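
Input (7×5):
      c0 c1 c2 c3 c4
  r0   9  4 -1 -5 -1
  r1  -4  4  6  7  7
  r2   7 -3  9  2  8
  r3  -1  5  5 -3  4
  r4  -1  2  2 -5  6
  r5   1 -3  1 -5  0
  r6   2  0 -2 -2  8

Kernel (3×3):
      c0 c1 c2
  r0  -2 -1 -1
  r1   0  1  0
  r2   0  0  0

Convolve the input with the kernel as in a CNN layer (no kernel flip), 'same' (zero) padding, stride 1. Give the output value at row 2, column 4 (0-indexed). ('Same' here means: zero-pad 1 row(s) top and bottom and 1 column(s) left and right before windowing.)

-13

The receptive field on the zero-padded input at this output position is [7 7 0 / 2 8 0 / -3 4 0]. Elementwise product with the kernel and sum: 7·-2 + 7·-1 + 0·-1 + 8·1.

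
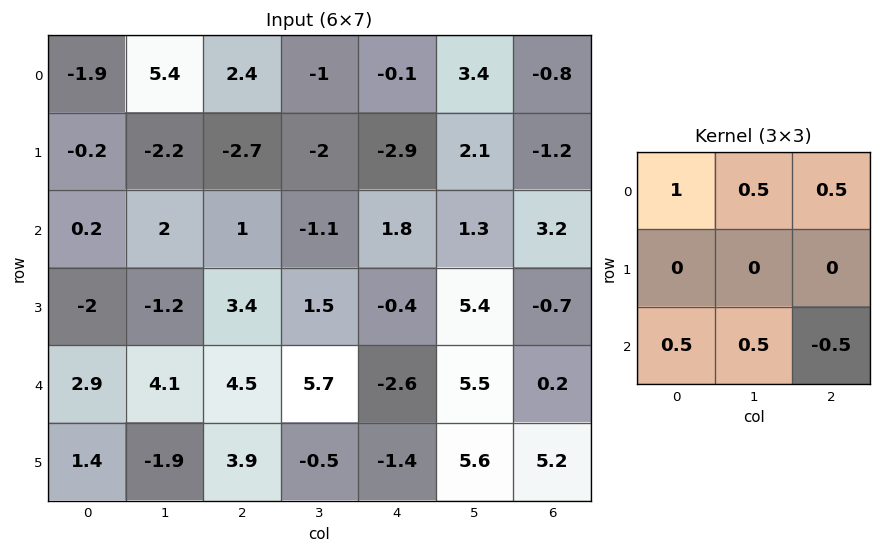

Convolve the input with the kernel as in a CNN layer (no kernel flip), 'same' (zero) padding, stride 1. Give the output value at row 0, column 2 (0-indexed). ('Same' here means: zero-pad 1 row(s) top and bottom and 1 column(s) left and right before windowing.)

-1.45

The receptive field on the zero-padded input at this output position is [0 0 0 / 5.4 2.4 -1 / -2.2 -2.7 -2]. Elementwise product with the kernel and sum: 0·1 + 0·0.5 + 0·0.5 + -2.2·0.5 + -2.7·0.5 + -2·-0.5.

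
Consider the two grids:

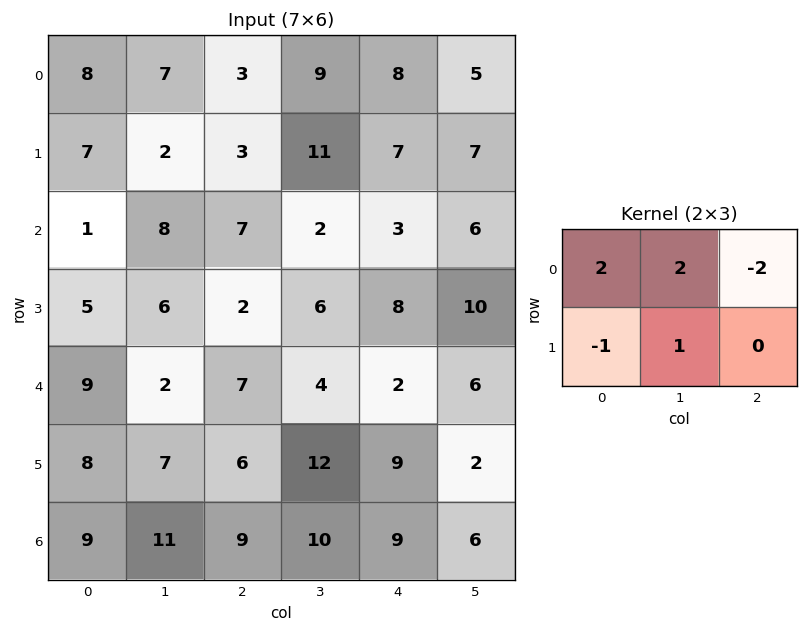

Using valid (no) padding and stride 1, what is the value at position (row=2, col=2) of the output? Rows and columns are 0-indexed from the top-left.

The receptive field on the input at this output position is [7 2 3 / 2 6 8]. Elementwise product with the kernel and sum: 7·2 + 2·2 + 3·-2 + 2·-1 + 6·1.

16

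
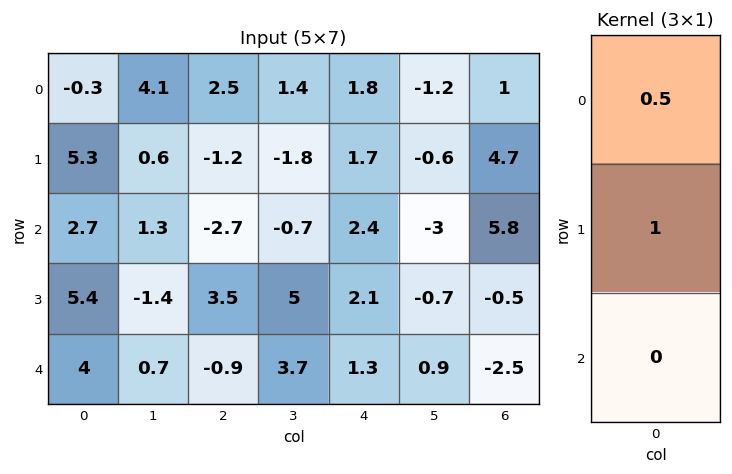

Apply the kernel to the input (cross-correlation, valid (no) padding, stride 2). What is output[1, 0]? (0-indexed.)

The receptive field on the input at this output position is [2.7 / 5.4 / 4]. Elementwise product with the kernel and sum: 2.7·0.5 + 5.4·1.

6.75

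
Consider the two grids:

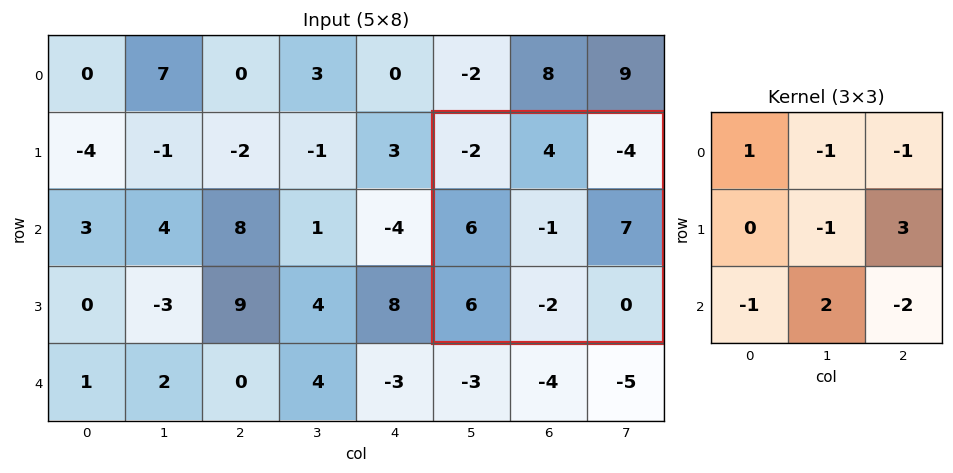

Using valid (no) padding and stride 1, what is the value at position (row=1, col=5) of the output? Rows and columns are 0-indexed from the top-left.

10

The receptive field on the input at this output position is [-2 4 -4 / 6 -1 7 / 6 -2 0]. Elementwise product with the kernel and sum: -2·1 + 4·-1 + -4·-1 + -1·-1 + 7·3 + 6·-1 + -2·2 + 0·-2.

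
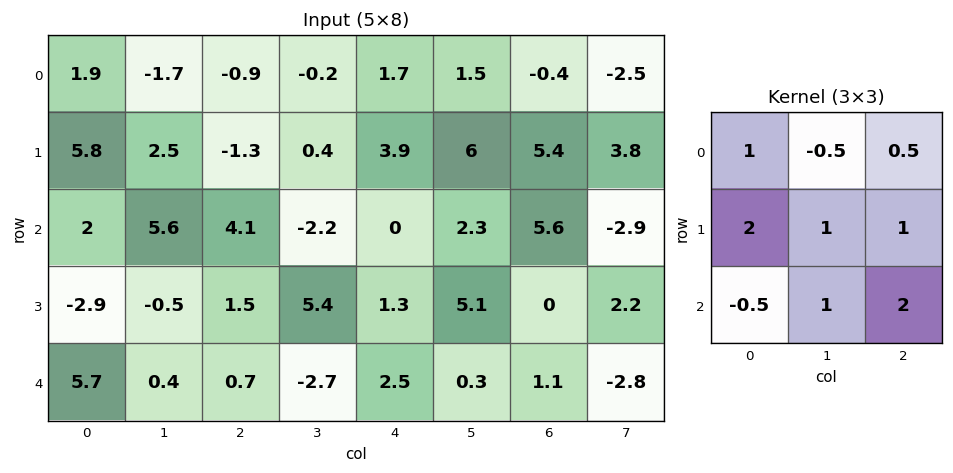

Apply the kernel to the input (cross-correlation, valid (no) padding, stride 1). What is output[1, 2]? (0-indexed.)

13.7

The receptive field on the input at this output position is [-1.3 0.4 3.9 / 4.1 -2.2 0 / 1.5 5.4 1.3]. Elementwise product with the kernel and sum: -1.3·1 + 0.4·-0.5 + 3.9·0.5 + 4.1·2 + -2.2·1 + 0·1 + 1.5·-0.5 + 5.4·1 + 1.3·2.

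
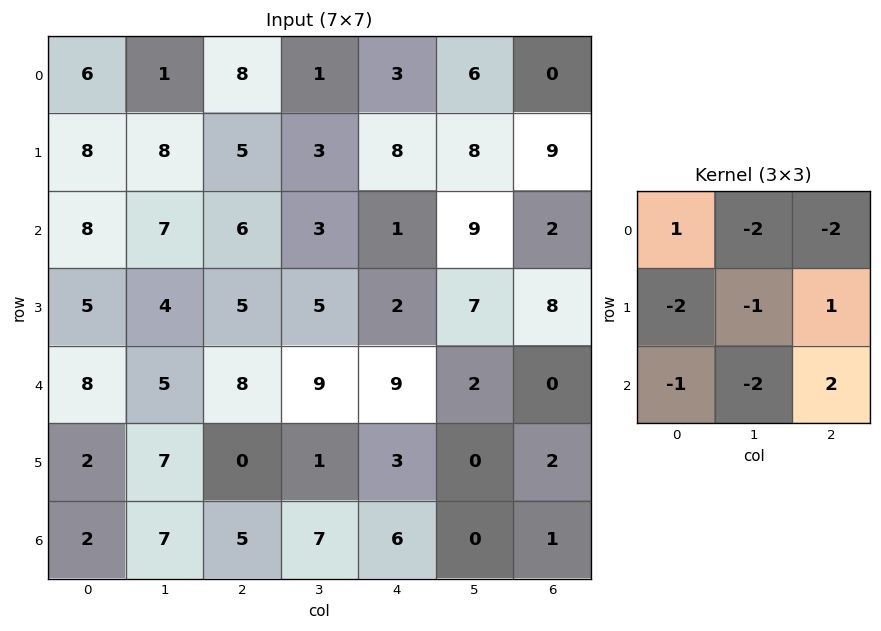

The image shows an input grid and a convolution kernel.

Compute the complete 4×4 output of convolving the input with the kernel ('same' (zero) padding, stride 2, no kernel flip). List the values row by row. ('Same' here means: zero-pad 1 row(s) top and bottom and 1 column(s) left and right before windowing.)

Output[0,0]: The receptive field on the zero-padded input at this output position is [0 0 0 / 0 6 1 / 0 8 8]. Elementwise product with the kernel and sum: 0·1 + 0·-2 + 0·-2 + 0·-2 + 6·-1 + 1·1 + 0·-1 + 8·-2 + 8·2.
Output[0,1]: The receptive field on the zero-padded input at this output position is [0 0 0 / 1 8 1 / 8 5 3]. Elementwise product with the kernel and sum: 0·1 + 0·-2 + 0·-2 + 1·-2 + 8·-1 + 1·1 + 8·-1 + 5·-2 + 3·2.

-5 -21 -2 -38
-35 -29 -22 -53
-11 -30 -45 -17
-13 -7 -25 -5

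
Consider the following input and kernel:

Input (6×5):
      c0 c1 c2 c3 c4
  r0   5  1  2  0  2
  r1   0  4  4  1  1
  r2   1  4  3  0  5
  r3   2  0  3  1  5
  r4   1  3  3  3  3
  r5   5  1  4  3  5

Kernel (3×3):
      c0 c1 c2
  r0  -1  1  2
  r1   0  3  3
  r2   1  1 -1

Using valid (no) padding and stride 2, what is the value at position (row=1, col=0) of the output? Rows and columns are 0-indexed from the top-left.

The receptive field on the input at this output position is [1 4 3 / 2 0 3 / 1 3 3]. Elementwise product with the kernel and sum: 1·-1 + 4·1 + 3·2 + 0·3 + 3·3 + 1·1 + 3·1 + 3·-1.

19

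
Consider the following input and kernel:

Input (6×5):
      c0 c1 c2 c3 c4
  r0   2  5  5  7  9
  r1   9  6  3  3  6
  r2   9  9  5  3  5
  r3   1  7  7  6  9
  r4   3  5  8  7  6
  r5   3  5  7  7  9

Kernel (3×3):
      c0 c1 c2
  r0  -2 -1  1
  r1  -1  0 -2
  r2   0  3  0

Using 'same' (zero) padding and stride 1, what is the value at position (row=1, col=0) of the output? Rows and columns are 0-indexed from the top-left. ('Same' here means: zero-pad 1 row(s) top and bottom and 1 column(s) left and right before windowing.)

18

The receptive field on the zero-padded input at this output position is [0 2 5 / 0 9 6 / 0 9 9]. Elementwise product with the kernel and sum: 0·-2 + 2·-1 + 5·1 + 0·-1 + 6·-2 + 9·3.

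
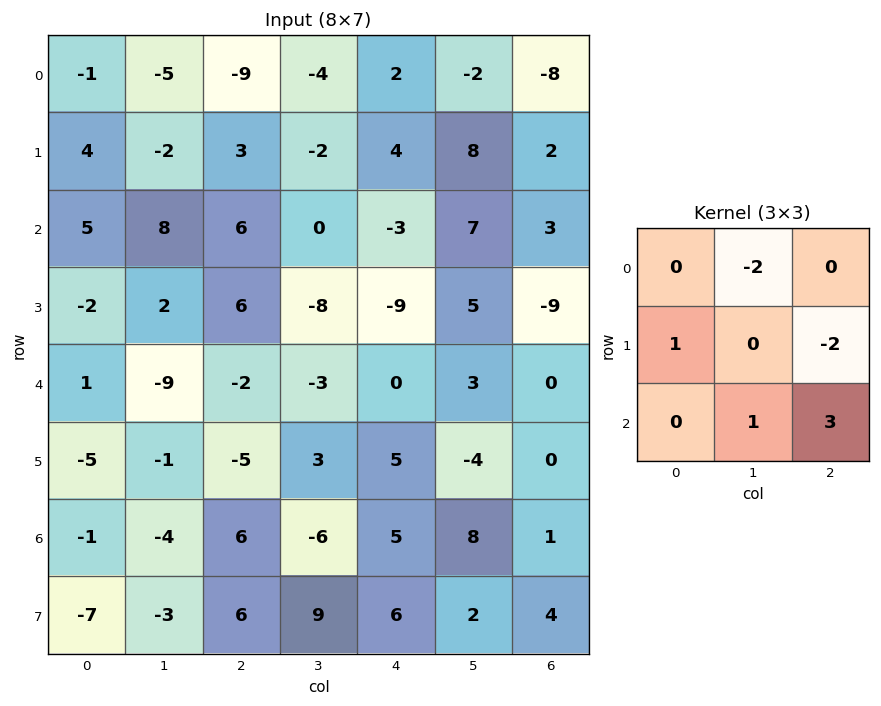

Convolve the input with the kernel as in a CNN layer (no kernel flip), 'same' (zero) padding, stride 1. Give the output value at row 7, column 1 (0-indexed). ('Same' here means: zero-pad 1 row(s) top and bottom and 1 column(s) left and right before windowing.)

The receptive field on the zero-padded input at this output position is [-1 -4 6 / -7 -3 6 / 0 0 0]. Elementwise product with the kernel and sum: -4·-2 + -7·1 + 6·-2 + 0·1 + 0·3.

-11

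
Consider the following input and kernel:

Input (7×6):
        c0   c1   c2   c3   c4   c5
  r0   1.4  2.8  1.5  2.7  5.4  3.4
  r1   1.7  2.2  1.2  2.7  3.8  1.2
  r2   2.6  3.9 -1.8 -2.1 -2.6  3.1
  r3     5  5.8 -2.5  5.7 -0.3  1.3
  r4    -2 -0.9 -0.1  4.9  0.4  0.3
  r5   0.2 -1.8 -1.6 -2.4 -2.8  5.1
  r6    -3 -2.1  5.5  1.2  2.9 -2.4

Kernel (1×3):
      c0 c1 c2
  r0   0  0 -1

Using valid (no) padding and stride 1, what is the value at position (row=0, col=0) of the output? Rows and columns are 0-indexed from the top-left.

The receptive field on the input at this output position is [1.4 2.8 1.5]. Elementwise product with the kernel and sum: 1.5·-1.

-1.5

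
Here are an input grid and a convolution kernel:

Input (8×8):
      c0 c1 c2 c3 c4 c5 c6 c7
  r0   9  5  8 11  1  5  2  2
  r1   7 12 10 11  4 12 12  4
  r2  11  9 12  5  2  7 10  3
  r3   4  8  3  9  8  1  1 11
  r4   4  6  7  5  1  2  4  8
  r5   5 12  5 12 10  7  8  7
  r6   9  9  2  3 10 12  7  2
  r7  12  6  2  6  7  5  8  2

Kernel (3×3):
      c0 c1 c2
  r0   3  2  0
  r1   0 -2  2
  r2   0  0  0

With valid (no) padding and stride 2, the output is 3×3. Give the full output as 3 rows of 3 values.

33 32 13
41 44 20
10 27 9

Output[0,0]: The receptive field on the input at this output position is [9 5 8 / 7 12 10 / 11 9 12]. Elementwise product with the kernel and sum: 9·3 + 5·2 + 12·-2 + 10·2.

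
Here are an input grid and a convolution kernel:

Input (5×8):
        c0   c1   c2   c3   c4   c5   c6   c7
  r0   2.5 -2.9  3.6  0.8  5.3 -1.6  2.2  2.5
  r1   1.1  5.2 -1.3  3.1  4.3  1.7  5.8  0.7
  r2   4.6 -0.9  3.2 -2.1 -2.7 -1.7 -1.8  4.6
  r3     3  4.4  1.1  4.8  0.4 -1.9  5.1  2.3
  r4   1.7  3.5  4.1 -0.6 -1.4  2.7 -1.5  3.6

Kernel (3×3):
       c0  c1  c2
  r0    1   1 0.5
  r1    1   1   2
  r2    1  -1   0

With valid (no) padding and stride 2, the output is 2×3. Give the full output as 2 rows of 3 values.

Output[0,0]: The receptive field on the input at this output position is [2.5 -2.9 3.6 / 1.1 5.2 -1.3 / 4.6 -0.9 3.2]. Elementwise product with the kernel and sum: 2.5·1 + -2.9·1 + 3.6·0.5 + 1.1·1 + 5.2·1 + -1.3·2 + 4.6·1 + -0.9·-1.
Output[0,1]: The receptive field on the input at this output position is [3.6 0.8 5.3 / -1.3 3.1 4.3 / 3.2 -2.1 -2.7]. Elementwise product with the kernel and sum: 3.6·1 + 0.8·1 + 5.3·0.5 + -1.3·1 + 3.1·1 + 4.3·2 + 3.2·1 + -2.1·-1.

10.6 22.75 21.4
13.1 11.15 -0.7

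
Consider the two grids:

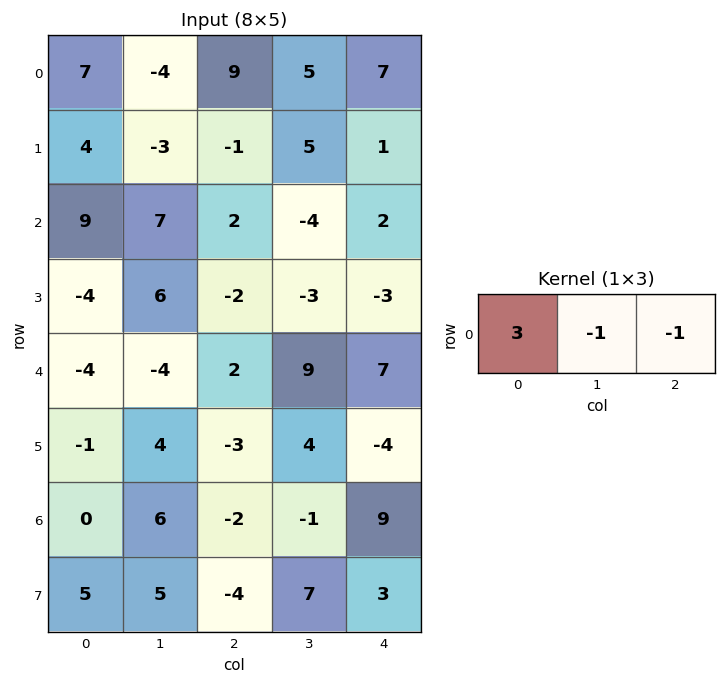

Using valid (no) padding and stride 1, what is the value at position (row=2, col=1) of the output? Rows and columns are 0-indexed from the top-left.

The receptive field on the input at this output position is [7 2 -4]. Elementwise product with the kernel and sum: 7·3 + 2·-1 + -4·-1.

23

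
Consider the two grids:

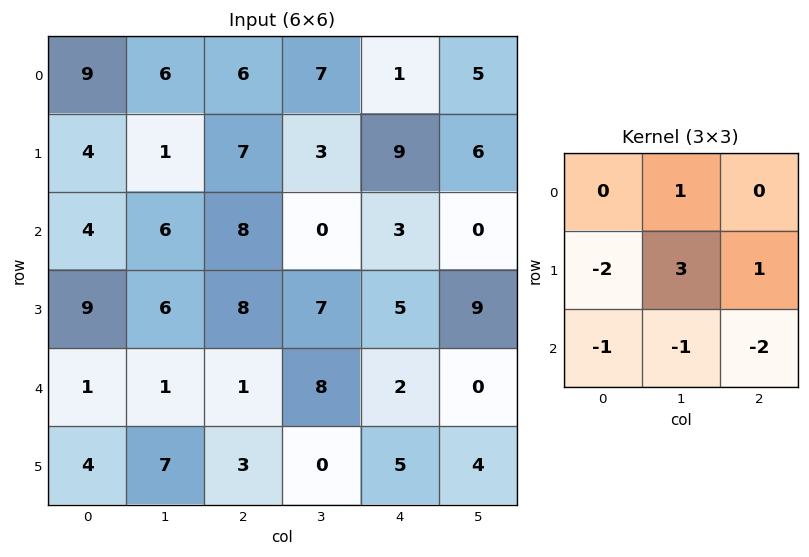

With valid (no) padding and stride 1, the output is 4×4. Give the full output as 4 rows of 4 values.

Output[0,0]: The receptive field on the input at this output position is [9 6 6 / 4 1 7 / 4 6 8]. Elementwise product with the kernel and sum: 6·1 + 4·-2 + 1·3 + 7·1 + 4·-1 + 6·-1 + 8·-2.
Output[0,1]: The receptive field on the input at this output position is [6 6 7 / 1 7 3 / 6 8 0]. Elementwise product with the kernel and sum: 6·1 + 1·-2 + 7·3 + 3·1 + 6·-1 + 8·-1 + 0·-2.

-18 14 -3 25
-12 -9 -35 -12
10 9 -3 3
-9 7 18 -18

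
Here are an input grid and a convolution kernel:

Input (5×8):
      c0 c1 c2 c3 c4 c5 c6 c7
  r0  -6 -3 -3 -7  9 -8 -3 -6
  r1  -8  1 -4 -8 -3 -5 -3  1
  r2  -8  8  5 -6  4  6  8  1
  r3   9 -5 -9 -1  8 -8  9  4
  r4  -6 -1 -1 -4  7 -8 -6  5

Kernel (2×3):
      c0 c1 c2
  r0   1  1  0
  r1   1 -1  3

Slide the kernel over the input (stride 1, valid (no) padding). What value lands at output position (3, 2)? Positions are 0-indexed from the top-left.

14

The receptive field on the input at this output position is [-9 -1 8 / -1 -4 7]. Elementwise product with the kernel and sum: -9·1 + -1·1 + -1·1 + -4·-1 + 7·3.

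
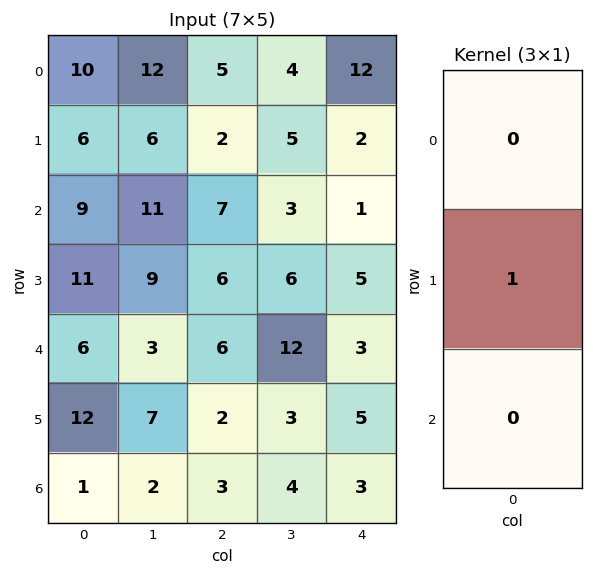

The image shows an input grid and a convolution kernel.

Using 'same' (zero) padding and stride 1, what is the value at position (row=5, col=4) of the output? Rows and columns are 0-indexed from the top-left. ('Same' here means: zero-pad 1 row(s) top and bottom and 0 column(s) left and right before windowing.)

The receptive field on the zero-padded input at this output position is [3 / 5 / 3]. Elementwise product with the kernel and sum: 5·1.

5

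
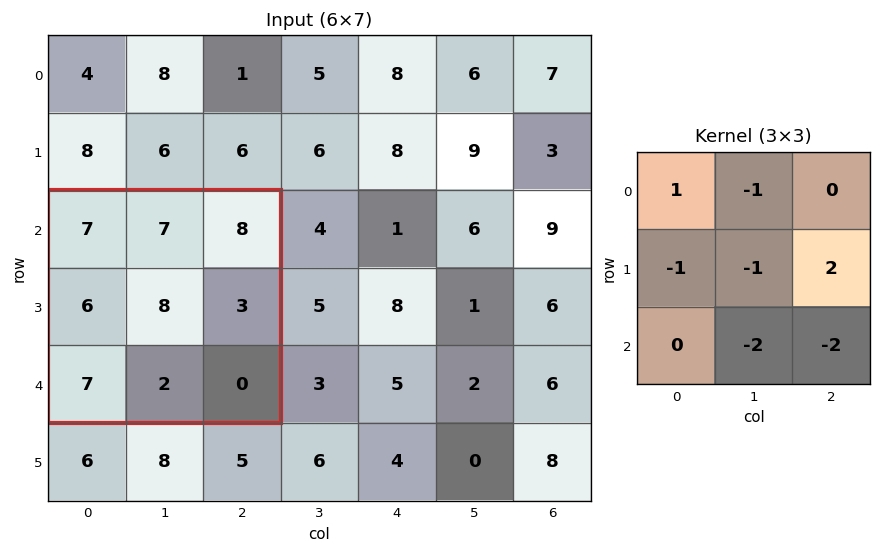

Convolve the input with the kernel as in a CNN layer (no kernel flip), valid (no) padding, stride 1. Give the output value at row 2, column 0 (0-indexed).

-12

The receptive field on the input at this output position is [7 7 8 / 6 8 3 / 7 2 0]. Elementwise product with the kernel and sum: 7·1 + 7·-1 + 6·-1 + 8·-1 + 3·2 + 2·-2 + 0·-2.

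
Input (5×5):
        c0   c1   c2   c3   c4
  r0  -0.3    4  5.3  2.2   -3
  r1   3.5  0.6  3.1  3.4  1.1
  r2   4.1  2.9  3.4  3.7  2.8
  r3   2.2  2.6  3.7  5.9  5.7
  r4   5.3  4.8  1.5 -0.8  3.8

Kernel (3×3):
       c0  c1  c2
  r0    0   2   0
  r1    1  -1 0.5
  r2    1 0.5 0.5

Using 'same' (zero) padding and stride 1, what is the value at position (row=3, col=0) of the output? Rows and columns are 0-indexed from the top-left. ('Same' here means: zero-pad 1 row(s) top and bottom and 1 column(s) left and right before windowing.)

The receptive field on the zero-padded input at this output position is [0 4.1 2.9 / 0 2.2 2.6 / 0 5.3 4.8]. Elementwise product with the kernel and sum: 4.1·2 + 0·1 + 2.2·-1 + 2.6·0.5 + 0·1 + 5.3·0.5 + 4.8·0.5.

12.35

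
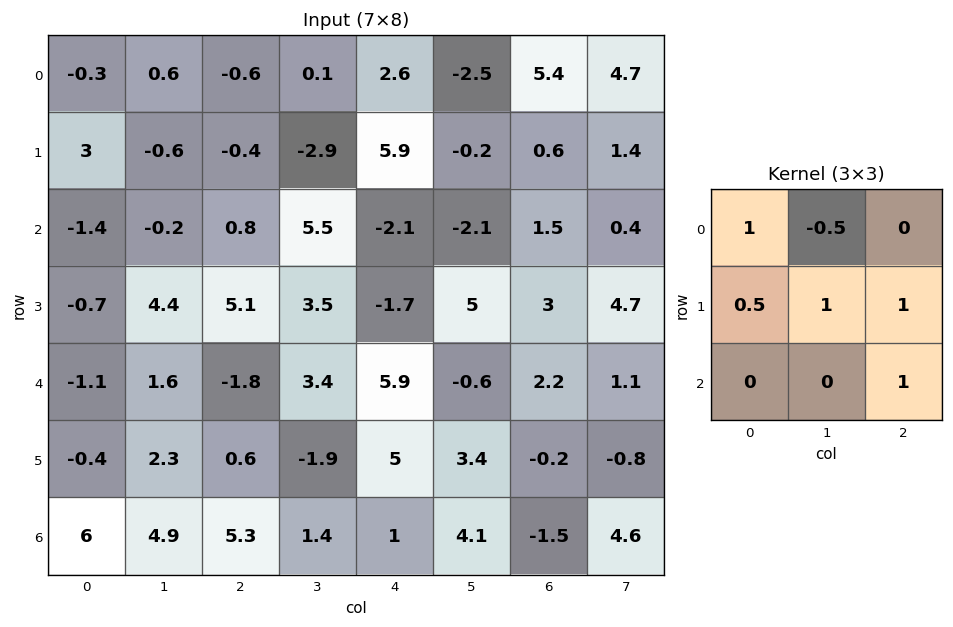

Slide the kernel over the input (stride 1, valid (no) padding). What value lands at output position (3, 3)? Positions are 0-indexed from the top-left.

The receptive field on the input at this output position is [3.5 -1.7 5 / 3.4 5.9 -0.6 / -1.9 5 3.4]. Elementwise product with the kernel and sum: 3.5·1 + -1.7·-0.5 + 3.4·0.5 + 5.9·1 + -0.6·1 + 3.4·1.

14.75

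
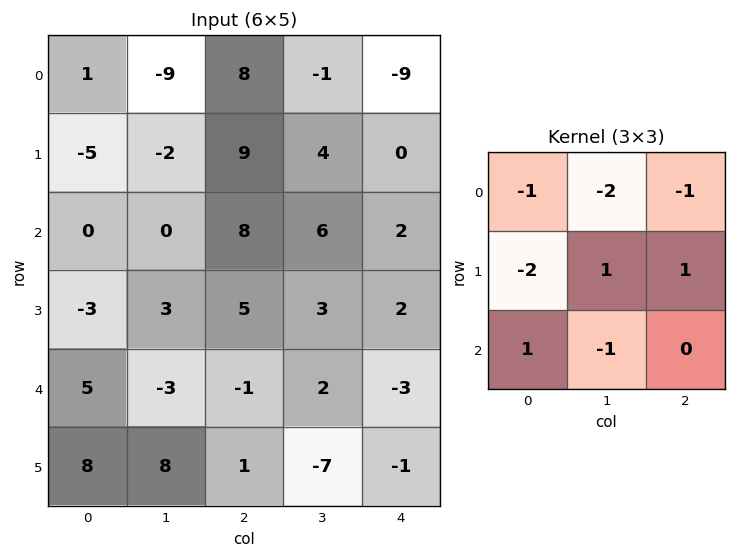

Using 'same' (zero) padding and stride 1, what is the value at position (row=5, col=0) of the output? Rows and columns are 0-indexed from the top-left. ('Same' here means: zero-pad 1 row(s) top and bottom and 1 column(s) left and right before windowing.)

The receptive field on the zero-padded input at this output position is [0 5 -3 / 0 8 8 / 0 0 0]. Elementwise product with the kernel and sum: 0·-1 + 5·-2 + -3·-1 + 0·-2 + 8·1 + 8·1 + 0·1 + 0·-1.

9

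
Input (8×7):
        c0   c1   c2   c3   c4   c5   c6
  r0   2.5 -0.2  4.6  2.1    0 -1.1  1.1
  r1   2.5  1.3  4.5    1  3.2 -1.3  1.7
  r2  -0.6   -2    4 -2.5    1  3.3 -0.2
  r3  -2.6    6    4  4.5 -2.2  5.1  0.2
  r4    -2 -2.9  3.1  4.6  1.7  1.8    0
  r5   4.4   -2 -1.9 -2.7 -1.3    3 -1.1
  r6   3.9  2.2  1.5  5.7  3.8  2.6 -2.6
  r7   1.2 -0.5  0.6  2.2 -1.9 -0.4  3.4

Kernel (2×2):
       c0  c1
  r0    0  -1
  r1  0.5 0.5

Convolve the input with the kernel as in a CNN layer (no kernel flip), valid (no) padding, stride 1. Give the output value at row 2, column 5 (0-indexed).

The receptive field on the input at this output position is [3.3 -0.2 / 5.1 0.2]. Elementwise product with the kernel and sum: -0.2·-1 + 5.1·0.5 + 0.2·0.5.

2.85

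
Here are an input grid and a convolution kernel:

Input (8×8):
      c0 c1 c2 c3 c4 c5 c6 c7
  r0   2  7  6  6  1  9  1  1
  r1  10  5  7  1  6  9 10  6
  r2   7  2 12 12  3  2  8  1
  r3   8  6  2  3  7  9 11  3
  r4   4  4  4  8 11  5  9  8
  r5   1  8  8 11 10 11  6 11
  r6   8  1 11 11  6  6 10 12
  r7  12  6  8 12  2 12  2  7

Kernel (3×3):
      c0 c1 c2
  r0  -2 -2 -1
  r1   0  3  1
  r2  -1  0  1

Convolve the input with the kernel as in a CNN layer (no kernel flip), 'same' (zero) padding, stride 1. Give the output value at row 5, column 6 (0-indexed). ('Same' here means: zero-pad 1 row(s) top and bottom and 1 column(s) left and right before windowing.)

The receptive field on the zero-padded input at this output position is [5 9 8 / 11 6 11 / 6 10 12]. Elementwise product with the kernel and sum: 5·-2 + 9·-2 + 8·-1 + 6·3 + 11·1 + 6·-1 + 12·1.

-1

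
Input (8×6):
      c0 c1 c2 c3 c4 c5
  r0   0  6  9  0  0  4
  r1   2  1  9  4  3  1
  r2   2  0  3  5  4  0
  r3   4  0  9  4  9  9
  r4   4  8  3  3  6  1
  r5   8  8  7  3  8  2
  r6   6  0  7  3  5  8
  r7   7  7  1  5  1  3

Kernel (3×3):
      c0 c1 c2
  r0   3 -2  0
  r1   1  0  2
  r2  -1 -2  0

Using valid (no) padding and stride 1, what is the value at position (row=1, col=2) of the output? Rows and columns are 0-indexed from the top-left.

The receptive field on the input at this output position is [9 4 3 / 3 5 4 / 9 4 9]. Elementwise product with the kernel and sum: 9·3 + 4·-2 + 3·1 + 4·2 + 9·-1 + 4·-2.

13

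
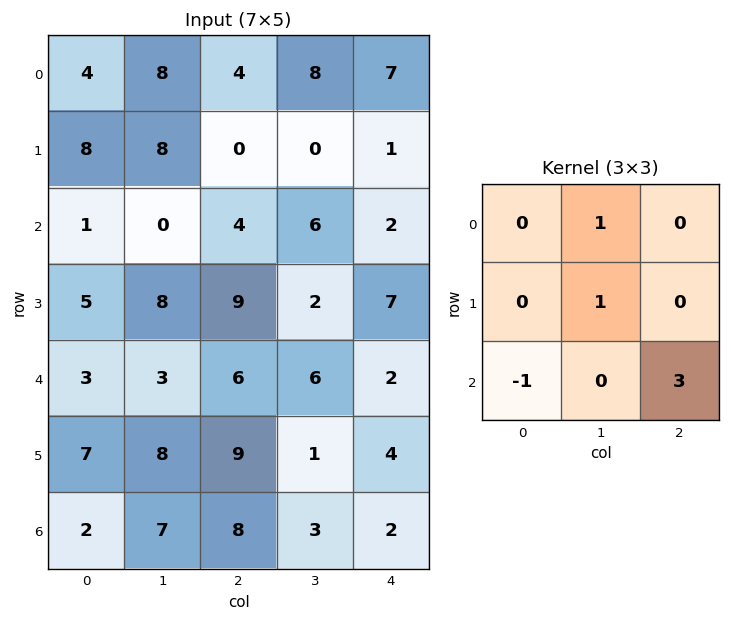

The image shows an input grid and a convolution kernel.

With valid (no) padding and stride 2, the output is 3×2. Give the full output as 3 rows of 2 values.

Output[0,0]: The receptive field on the input at this output position is [4 8 4 / 8 8 0 / 1 0 4]. Elementwise product with the kernel and sum: 8·1 + 8·1 + 1·-1 + 4·3.
Output[0,1]: The receptive field on the input at this output position is [4 8 7 / 0 0 1 / 4 6 2]. Elementwise product with the kernel and sum: 8·1 + 0·1 + 4·-1 + 2·3.

27 10
23 8
33 5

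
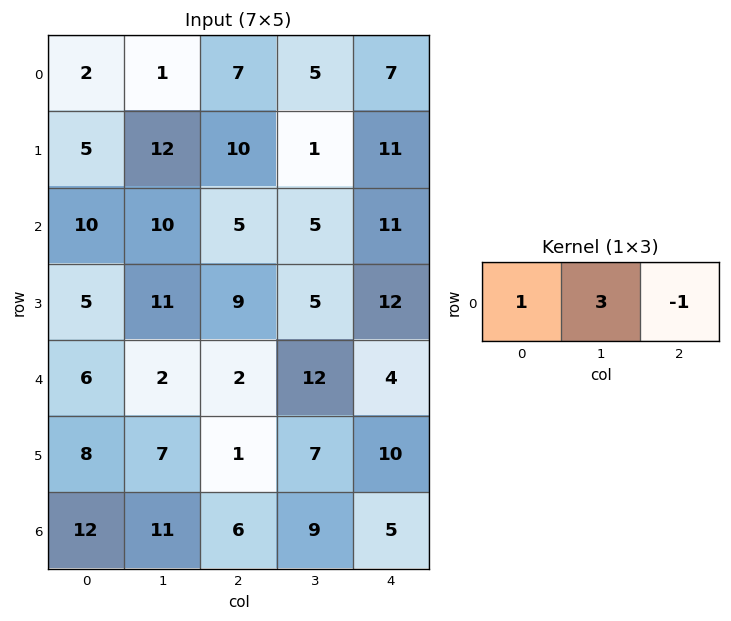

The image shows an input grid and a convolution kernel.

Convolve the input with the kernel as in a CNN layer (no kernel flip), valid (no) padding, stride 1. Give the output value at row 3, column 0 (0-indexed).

29

The receptive field on the input at this output position is [5 11 9]. Elementwise product with the kernel and sum: 5·1 + 11·3 + 9·-1.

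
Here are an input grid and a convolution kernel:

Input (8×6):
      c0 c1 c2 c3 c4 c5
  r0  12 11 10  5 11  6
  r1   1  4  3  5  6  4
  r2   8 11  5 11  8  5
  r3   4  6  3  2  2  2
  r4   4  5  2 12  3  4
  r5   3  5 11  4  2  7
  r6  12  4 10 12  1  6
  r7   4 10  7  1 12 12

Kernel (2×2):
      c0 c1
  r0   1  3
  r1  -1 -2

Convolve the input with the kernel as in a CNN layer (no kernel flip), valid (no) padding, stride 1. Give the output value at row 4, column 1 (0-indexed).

The receptive field on the input at this output position is [5 2 / 5 11]. Elementwise product with the kernel and sum: 5·1 + 2·3 + 5·-1 + 11·-2.

-16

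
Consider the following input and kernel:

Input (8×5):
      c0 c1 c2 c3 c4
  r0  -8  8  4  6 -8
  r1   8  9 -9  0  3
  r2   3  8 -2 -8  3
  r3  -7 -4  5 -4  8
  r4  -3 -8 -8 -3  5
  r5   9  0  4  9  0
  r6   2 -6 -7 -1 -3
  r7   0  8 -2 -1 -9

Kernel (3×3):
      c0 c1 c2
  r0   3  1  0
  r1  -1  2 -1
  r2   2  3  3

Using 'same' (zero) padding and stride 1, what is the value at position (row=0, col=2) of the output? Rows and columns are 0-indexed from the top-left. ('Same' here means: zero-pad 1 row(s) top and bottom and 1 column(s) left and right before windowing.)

The receptive field on the zero-padded input at this output position is [0 0 0 / 8 4 6 / 9 -9 0]. Elementwise product with the kernel and sum: 0·3 + 0·1 + 8·-1 + 4·2 + 6·-1 + 9·2 + -9·3 + 0·3.

-15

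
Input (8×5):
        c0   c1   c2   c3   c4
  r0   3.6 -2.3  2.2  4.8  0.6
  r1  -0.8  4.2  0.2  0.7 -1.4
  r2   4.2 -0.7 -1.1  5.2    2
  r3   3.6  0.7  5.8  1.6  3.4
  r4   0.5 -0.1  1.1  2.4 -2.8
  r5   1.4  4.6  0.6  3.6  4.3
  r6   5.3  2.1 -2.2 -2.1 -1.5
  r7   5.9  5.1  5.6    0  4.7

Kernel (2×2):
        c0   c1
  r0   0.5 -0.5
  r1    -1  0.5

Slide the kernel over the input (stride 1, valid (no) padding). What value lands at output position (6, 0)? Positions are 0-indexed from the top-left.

The receptive field on the input at this output position is [5.3 2.1 / 5.9 5.1]. Elementwise product with the kernel and sum: 5.3·0.5 + 2.1·-0.5 + 5.9·-1 + 5.1·0.5.

-1.75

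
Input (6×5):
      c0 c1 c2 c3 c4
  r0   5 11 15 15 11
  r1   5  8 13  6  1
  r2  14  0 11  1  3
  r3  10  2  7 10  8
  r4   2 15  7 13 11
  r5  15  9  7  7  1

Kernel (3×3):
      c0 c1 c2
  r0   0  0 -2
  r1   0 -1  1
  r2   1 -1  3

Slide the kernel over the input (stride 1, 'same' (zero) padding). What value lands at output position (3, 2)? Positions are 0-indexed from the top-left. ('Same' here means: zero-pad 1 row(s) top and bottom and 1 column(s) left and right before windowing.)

The receptive field on the zero-padded input at this output position is [0 11 1 / 2 7 10 / 15 7 13]. Elementwise product with the kernel and sum: 1·-2 + 7·-1 + 10·1 + 15·1 + 7·-1 + 13·3.

48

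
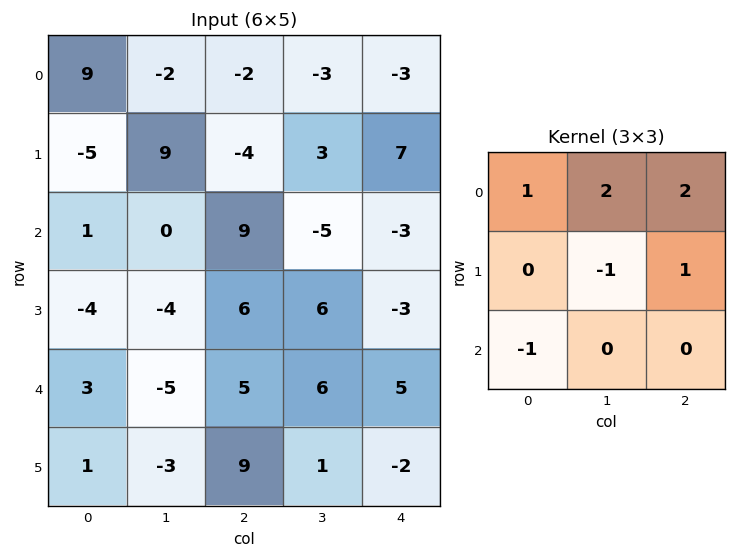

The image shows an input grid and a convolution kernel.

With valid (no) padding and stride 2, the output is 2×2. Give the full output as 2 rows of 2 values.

Output[0,0]: The receptive field on the input at this output position is [9 -2 -2 / -5 9 -4 / 1 0 9]. Elementwise product with the kernel and sum: 9·1 + -2·2 + -2·2 + 9·-1 + -4·1 + 1·-1.

-13 -19
26 -21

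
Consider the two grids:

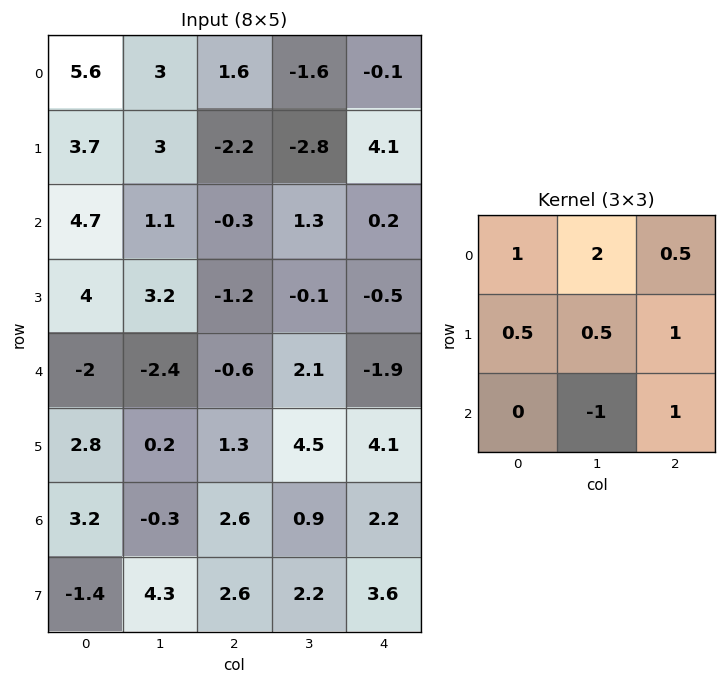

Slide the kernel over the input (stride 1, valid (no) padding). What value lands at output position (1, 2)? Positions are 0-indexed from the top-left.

-5.45

The receptive field on the input at this output position is [-2.2 -2.8 4.1 / -0.3 1.3 0.2 / -1.2 -0.1 -0.5]. Elementwise product with the kernel and sum: -2.2·1 + -2.8·2 + 4.1·0.5 + -0.3·0.5 + 1.3·0.5 + 0.2·1 + -0.1·-1 + -0.5·1.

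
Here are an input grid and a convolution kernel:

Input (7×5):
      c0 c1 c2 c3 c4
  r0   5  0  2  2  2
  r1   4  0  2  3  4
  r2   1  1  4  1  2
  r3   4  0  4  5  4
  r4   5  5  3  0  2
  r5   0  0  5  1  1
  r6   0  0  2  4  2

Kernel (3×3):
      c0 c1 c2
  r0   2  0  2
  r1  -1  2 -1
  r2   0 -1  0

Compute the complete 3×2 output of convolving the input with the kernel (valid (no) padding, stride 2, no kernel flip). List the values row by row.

7 7
-3 14
11 2

Output[0,0]: The receptive field on the input at this output position is [5 0 2 / 4 0 2 / 1 1 4]. Elementwise product with the kernel and sum: 5·2 + 2·2 + 4·-1 + 0·2 + 2·-1 + 1·-1.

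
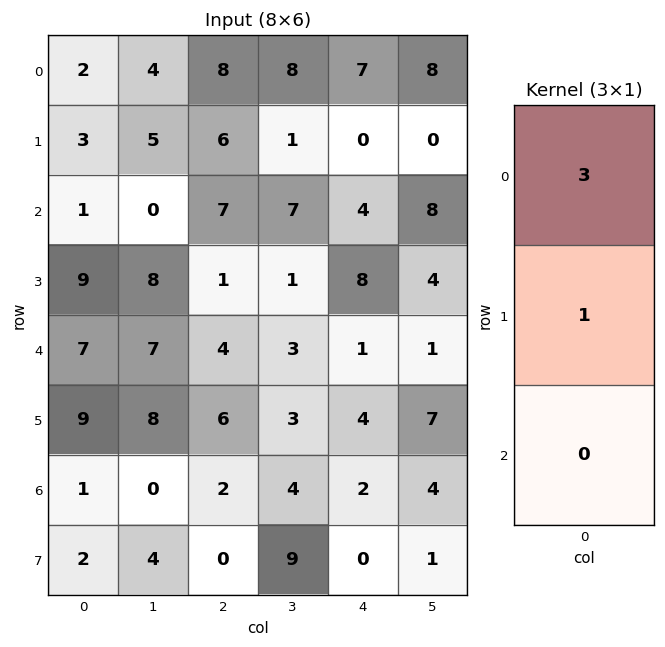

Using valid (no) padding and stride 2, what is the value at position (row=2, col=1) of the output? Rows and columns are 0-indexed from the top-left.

18

The receptive field on the input at this output position is [4 / 6 / 2]. Elementwise product with the kernel and sum: 4·3 + 6·1.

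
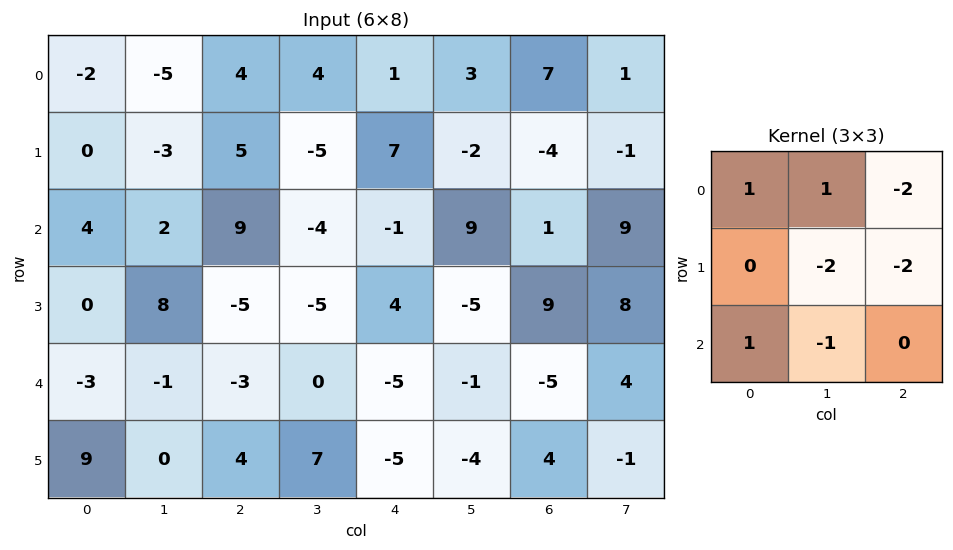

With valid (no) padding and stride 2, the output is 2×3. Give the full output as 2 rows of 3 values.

-17 15 -8
-20 6 -6

Output[0,0]: The receptive field on the input at this output position is [-2 -5 4 / 0 -3 5 / 4 2 9]. Elementwise product with the kernel and sum: -2·1 + -5·1 + 4·-2 + -3·-2 + 5·-2 + 4·1 + 2·-1.
Output[0,1]: The receptive field on the input at this output position is [4 4 1 / 5 -5 7 / 9 -4 -1]. Elementwise product with the kernel and sum: 4·1 + 4·1 + 1·-2 + -5·-2 + 7·-2 + 9·1 + -4·-1.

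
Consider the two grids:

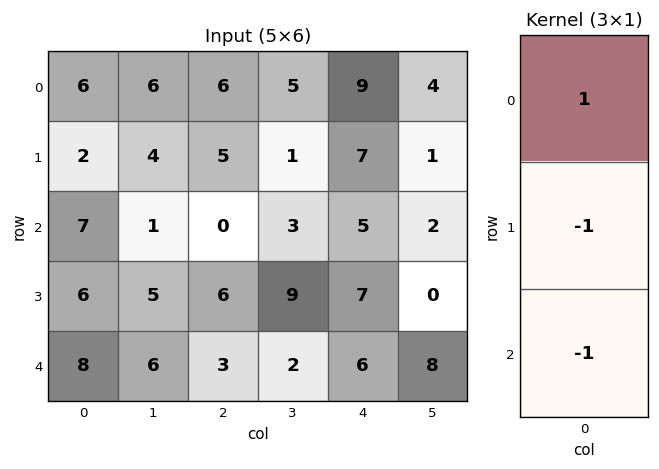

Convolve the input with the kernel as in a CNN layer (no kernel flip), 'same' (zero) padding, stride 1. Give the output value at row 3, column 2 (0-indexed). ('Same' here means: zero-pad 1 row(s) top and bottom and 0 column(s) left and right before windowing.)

-9

The receptive field on the zero-padded input at this output position is [0 / 6 / 3]. Elementwise product with the kernel and sum: 0·1 + 6·-1 + 3·-1.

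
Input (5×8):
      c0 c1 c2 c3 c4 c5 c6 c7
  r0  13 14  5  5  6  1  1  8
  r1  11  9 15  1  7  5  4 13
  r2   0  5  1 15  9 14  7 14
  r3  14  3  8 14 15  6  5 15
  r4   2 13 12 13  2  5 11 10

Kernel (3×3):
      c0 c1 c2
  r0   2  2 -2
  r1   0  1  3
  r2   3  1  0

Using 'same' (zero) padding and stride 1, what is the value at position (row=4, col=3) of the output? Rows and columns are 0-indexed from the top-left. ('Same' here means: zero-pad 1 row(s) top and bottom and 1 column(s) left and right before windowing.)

The receptive field on the zero-padded input at this output position is [8 14 15 / 12 13 2 / 0 0 0]. Elementwise product with the kernel and sum: 8·2 + 14·2 + 15·-2 + 13·1 + 2·3 + 0·3 + 0·1.

33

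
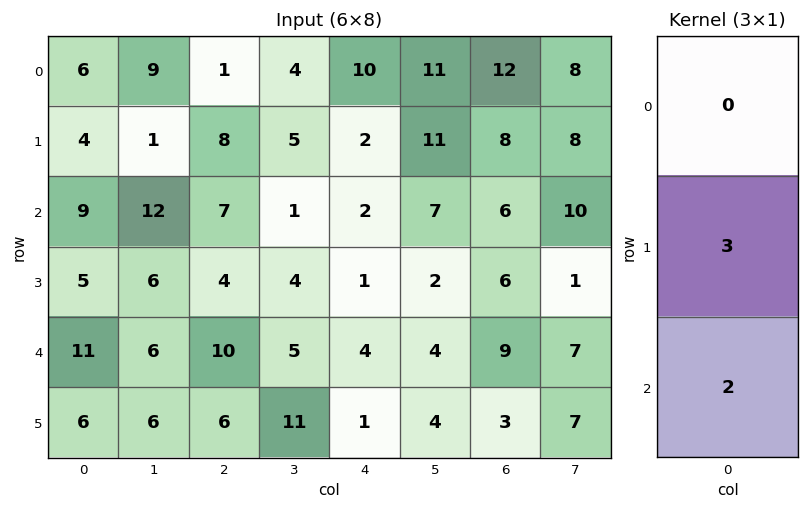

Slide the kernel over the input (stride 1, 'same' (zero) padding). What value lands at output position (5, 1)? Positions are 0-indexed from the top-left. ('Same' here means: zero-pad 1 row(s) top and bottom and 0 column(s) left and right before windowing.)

18

The receptive field on the zero-padded input at this output position is [6 / 6 / 0]. Elementwise product with the kernel and sum: 6·3 + 0·2.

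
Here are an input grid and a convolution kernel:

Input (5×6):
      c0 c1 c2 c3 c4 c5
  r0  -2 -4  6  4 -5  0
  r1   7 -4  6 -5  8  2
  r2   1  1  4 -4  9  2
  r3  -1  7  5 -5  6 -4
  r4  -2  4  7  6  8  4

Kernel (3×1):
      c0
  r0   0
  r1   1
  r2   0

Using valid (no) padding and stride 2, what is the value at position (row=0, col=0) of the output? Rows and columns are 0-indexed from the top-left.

The receptive field on the input at this output position is [-2 / 7 / 1]. Elementwise product with the kernel and sum: 7·1.

7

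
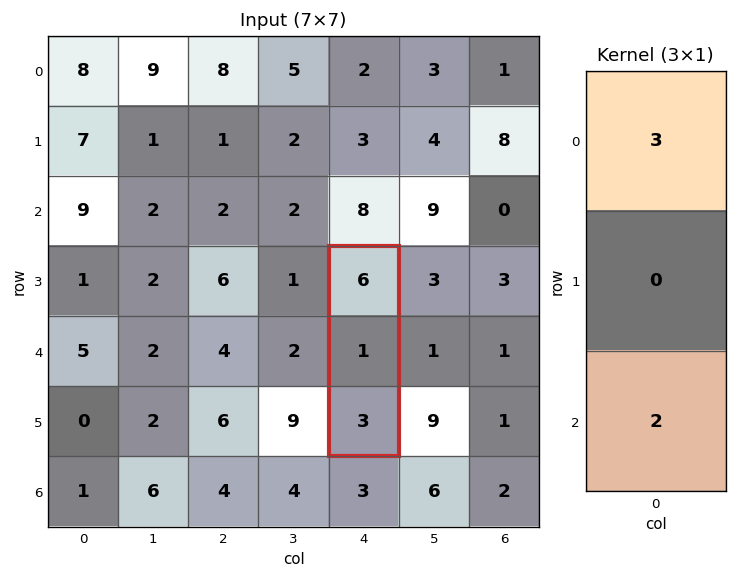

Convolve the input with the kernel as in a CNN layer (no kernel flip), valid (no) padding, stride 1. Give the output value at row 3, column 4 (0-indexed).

The receptive field on the input at this output position is [6 / 1 / 3]. Elementwise product with the kernel and sum: 6·3 + 3·2.

24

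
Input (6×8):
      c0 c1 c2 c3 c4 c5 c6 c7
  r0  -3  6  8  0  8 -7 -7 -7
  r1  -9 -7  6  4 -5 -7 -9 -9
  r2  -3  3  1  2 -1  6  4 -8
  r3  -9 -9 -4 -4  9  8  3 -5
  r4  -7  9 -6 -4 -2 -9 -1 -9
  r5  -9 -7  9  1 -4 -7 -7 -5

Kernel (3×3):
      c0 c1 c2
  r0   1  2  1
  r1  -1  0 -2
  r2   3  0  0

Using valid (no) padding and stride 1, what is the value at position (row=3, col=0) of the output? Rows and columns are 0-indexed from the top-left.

The receptive field on the input at this output position is [-9 -9 -4 / -7 9 -6 / -9 -7 9]. Elementwise product with the kernel and sum: -9·1 + -9·2 + -4·1 + -7·-1 + -6·-2 + -9·3.

-39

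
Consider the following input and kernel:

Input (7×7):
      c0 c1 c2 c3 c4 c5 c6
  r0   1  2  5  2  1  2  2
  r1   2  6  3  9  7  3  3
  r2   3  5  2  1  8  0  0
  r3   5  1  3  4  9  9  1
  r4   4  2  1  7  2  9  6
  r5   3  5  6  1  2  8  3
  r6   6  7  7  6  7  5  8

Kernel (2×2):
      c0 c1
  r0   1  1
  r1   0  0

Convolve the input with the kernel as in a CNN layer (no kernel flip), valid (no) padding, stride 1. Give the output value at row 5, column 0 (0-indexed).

8

The receptive field on the input at this output position is [3 5 / 6 7]. Elementwise product with the kernel and sum: 3·1 + 5·1.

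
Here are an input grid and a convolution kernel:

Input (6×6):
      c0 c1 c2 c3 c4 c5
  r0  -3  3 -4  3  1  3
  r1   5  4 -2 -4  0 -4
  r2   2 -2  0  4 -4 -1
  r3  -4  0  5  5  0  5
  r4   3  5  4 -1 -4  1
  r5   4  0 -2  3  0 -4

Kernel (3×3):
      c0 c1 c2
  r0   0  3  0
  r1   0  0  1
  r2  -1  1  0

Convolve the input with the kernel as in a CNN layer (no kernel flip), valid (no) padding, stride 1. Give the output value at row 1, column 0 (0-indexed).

The receptive field on the input at this output position is [5 4 -2 / 2 -2 0 / -4 0 5]. Elementwise product with the kernel and sum: 4·3 + 0·1 + -4·-1 + 0·1.

16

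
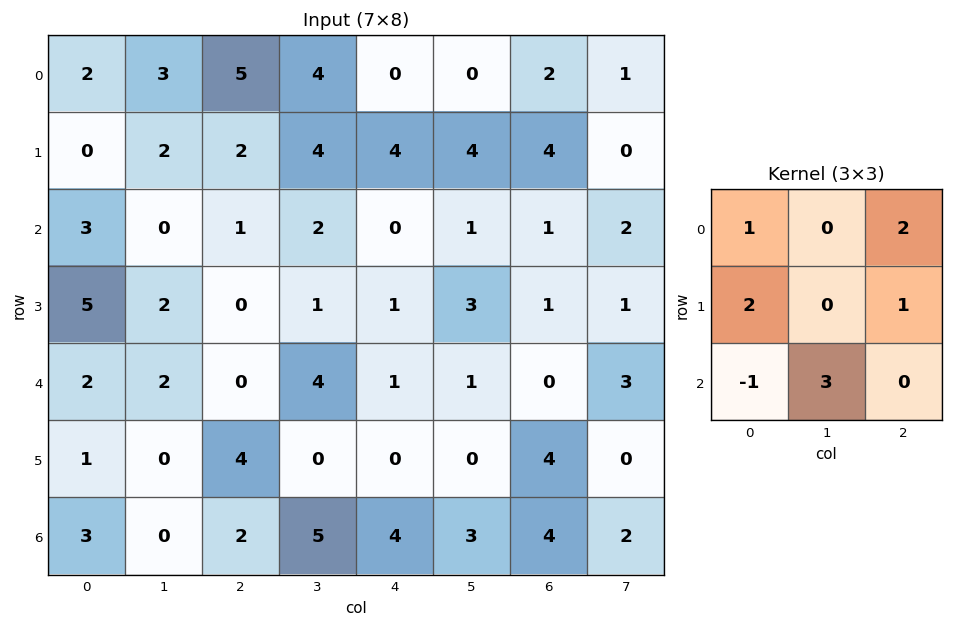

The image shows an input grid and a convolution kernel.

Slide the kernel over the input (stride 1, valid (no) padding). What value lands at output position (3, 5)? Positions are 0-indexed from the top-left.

22

The receptive field on the input at this output position is [3 1 1 / 1 0 3 / 0 4 0]. Elementwise product with the kernel and sum: 3·1 + 1·2 + 1·2 + 3·1 + 0·-1 + 4·3.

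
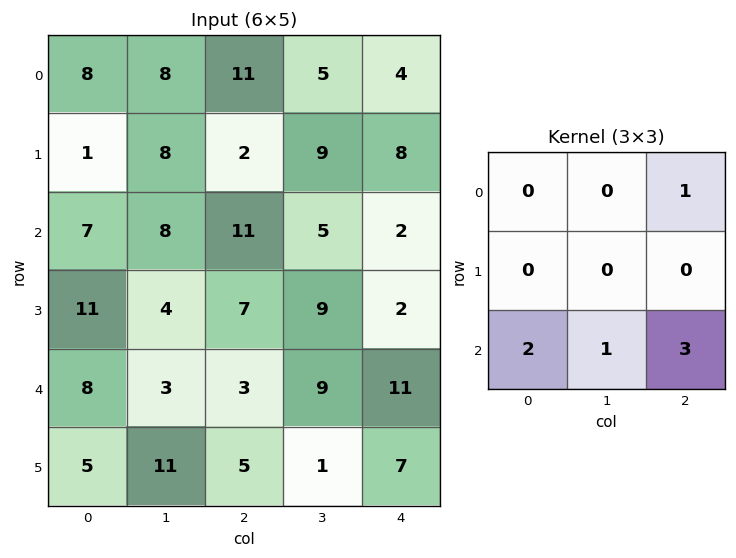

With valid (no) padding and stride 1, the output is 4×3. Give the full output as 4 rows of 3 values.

Output[0,0]: The receptive field on the input at this output position is [8 8 11 / 1 8 2 / 7 8 11]. Elementwise product with the kernel and sum: 11·1 + 7·2 + 8·1 + 11·3.

66 47 37
49 51 37
39 41 50
43 39 34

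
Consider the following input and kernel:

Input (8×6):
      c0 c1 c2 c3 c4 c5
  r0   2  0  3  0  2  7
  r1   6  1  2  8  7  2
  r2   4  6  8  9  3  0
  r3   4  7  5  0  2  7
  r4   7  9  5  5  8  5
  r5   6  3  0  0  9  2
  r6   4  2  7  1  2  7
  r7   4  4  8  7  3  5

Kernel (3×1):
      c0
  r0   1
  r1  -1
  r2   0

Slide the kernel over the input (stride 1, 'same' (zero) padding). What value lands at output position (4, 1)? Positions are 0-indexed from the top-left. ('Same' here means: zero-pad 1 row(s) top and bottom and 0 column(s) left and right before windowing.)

-2

The receptive field on the zero-padded input at this output position is [7 / 9 / 3]. Elementwise product with the kernel and sum: 7·1 + 9·-1.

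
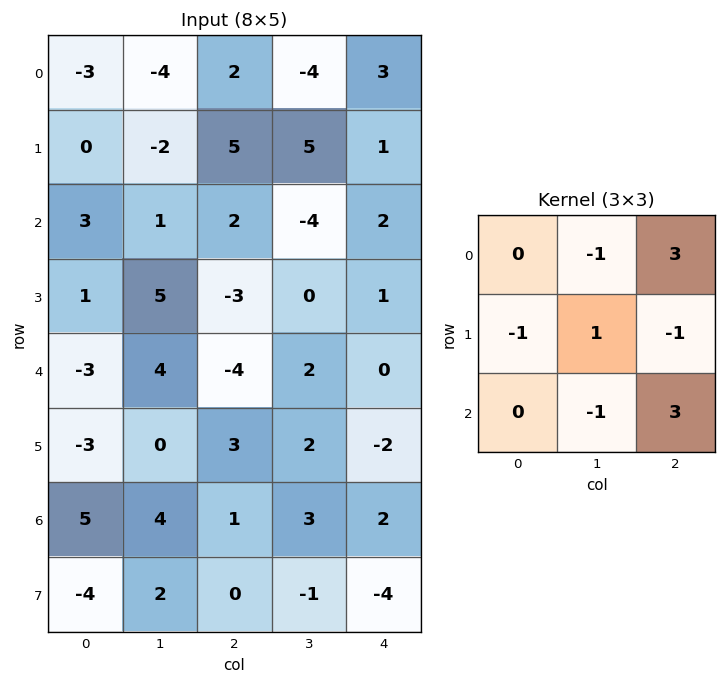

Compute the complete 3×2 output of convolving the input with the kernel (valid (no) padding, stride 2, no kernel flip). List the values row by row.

Output[0,0]: The receptive field on the input at this output position is [-3 -4 2 / 0 -2 5 / 3 1 2]. Elementwise product with the kernel and sum: -4·-1 + 2·3 + 0·-1 + -2·1 + 5·-1 + 1·-1 + 2·3.

8 22
-4 10
-17 2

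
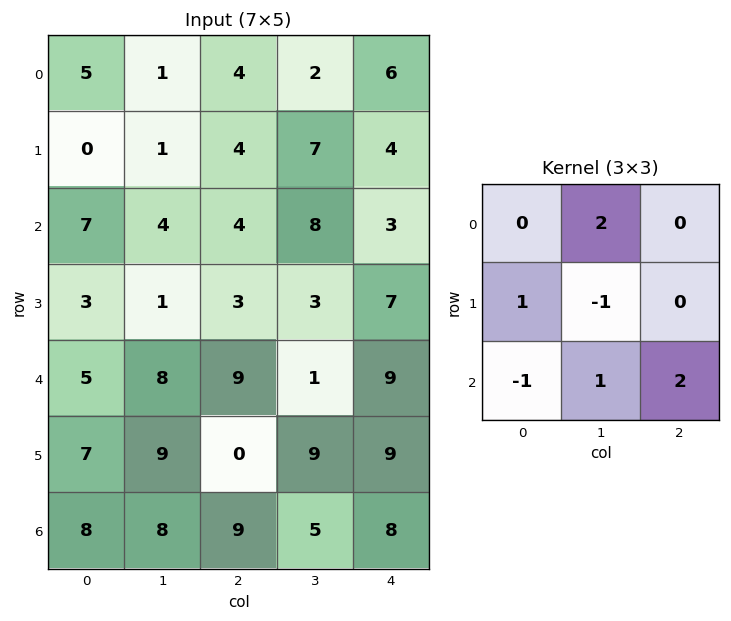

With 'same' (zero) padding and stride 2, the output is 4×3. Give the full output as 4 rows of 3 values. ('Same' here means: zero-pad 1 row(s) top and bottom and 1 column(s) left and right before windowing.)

Output[0,0]: The receptive field on the zero-padded input at this output position is [0 0 0 / 0 5 1 / 0 0 1]. Elementwise product with the kernel and sum: 0·2 + 0·1 + 5·-1 + 0·-1 + 0·1 + 1·2.

-3 14 -7
-2 16 17
26 14 6
6 -1 15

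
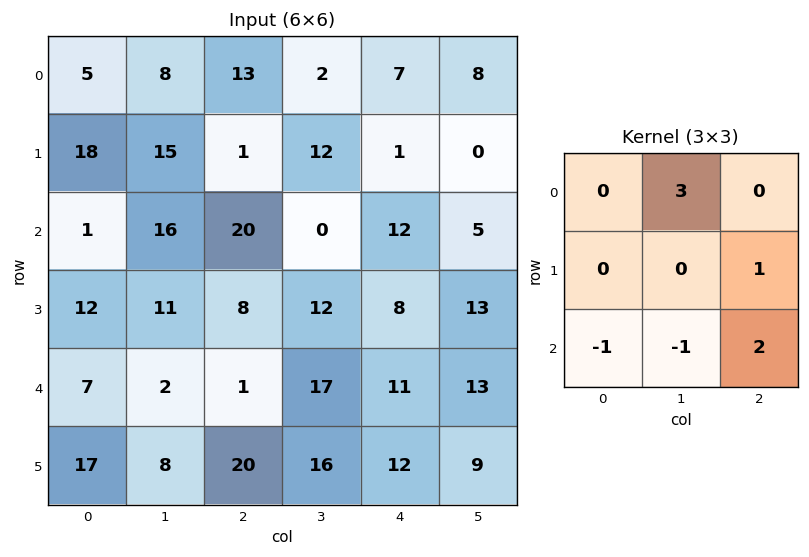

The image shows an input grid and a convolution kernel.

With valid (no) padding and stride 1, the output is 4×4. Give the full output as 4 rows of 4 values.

48 15 11 19
58 8 44 14
49 103 12 47
49 45 35 27

Output[0,0]: The receptive field on the input at this output position is [5 8 13 / 18 15 1 / 1 16 20]. Elementwise product with the kernel and sum: 8·3 + 1·1 + 1·-1 + 16·-1 + 20·2.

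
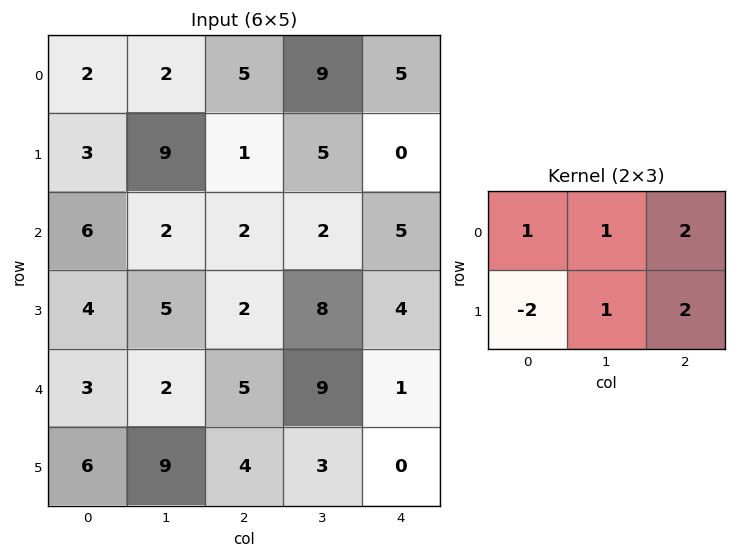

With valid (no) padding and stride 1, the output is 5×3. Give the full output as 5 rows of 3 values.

Output[0,0]: The receptive field on the input at this output position is [2 2 5 / 3 9 1]. Elementwise product with the kernel and sum: 2·1 + 2·1 + 5·2 + 3·-2 + 9·1 + 1·2.
Output[0,1]: The receptive field on the input at this output position is [2 5 9 / 9 1 5]. Elementwise product with the kernel and sum: 2·1 + 5·1 + 9·2 + 9·-2 + 1·1 + 5·2.

19 18 27
8 22 14
13 16 26
19 42 19
20 17 11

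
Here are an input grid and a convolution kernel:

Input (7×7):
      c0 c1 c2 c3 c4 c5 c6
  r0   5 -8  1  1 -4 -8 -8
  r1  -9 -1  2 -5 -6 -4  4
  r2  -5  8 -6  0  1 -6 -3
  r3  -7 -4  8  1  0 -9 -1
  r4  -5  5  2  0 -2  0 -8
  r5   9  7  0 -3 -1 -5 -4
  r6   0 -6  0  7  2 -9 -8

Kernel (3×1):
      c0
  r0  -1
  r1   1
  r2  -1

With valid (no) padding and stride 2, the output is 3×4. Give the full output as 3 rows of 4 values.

-9 7 -3 15
3 12 1 10
14 -2 -1 12

Output[0,0]: The receptive field on the input at this output position is [5 / -9 / -5]. Elementwise product with the kernel and sum: 5·-1 + -9·1 + -5·-1.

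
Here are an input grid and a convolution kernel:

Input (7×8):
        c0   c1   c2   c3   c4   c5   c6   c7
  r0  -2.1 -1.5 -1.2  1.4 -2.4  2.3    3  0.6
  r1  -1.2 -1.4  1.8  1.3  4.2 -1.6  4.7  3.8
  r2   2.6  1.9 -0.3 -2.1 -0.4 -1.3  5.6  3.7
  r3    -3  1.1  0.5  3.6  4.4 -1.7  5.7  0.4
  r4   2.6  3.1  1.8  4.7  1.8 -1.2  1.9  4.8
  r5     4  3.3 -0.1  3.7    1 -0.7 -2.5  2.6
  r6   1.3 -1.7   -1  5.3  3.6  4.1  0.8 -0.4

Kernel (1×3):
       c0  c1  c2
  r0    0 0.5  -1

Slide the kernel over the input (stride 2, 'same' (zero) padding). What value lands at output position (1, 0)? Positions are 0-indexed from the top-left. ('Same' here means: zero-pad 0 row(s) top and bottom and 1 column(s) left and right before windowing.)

-0.6

The receptive field on the zero-padded input at this output position is [0 2.6 1.9]. Elementwise product with the kernel and sum: 2.6·0.5 + 1.9·-1.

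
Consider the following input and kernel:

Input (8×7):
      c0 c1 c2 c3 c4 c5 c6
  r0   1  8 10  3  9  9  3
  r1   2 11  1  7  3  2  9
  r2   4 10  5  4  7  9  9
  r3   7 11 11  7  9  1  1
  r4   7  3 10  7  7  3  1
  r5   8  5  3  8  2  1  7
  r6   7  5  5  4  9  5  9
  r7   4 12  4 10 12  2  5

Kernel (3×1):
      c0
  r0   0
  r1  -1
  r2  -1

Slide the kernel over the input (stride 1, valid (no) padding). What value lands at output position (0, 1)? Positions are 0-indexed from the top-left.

The receptive field on the input at this output position is [8 / 11 / 10]. Elementwise product with the kernel and sum: 11·-1 + 10·-1.

-21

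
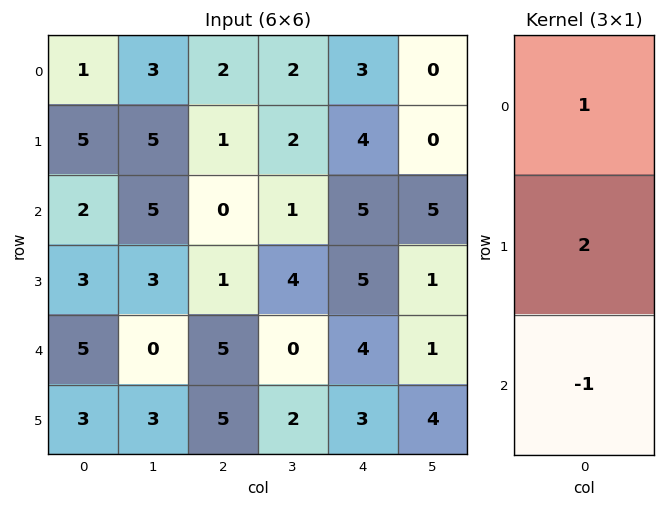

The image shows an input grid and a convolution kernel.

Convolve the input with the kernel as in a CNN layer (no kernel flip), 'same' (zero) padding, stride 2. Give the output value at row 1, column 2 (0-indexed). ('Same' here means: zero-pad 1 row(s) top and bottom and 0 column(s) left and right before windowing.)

The receptive field on the zero-padded input at this output position is [4 / 5 / 5]. Elementwise product with the kernel and sum: 4·1 + 5·2 + 5·-1.

9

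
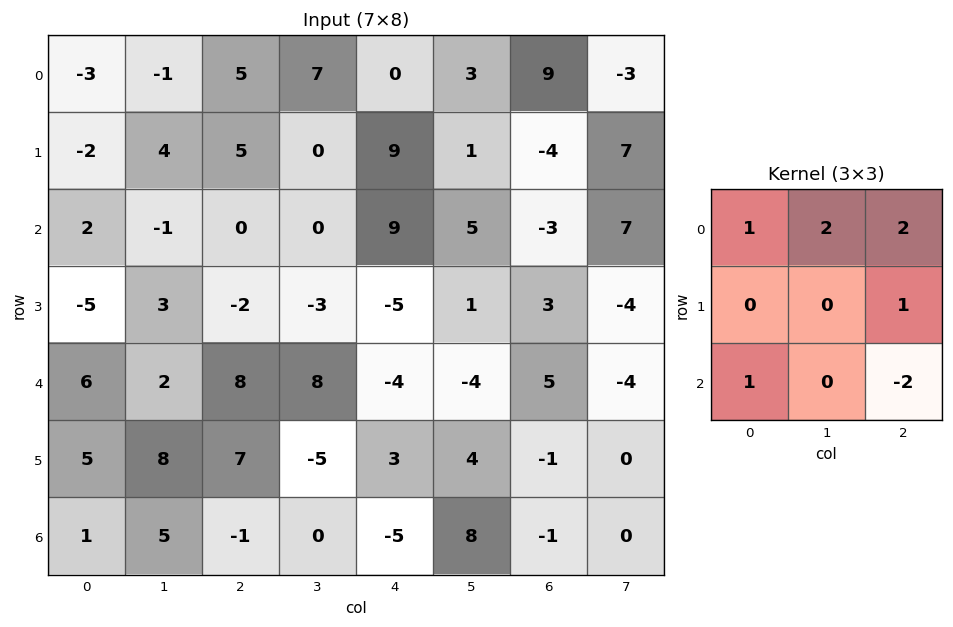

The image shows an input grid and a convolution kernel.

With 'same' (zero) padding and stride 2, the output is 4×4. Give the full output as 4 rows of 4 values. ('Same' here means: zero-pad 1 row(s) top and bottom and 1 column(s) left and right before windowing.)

Output[0,0]: The receptive field on the zero-padded input at this output position is [0 0 0 / 0 -3 -1 / 0 -2 4]. Elementwise product with the kernel and sum: 0·1 + 0·2 + 0·2 + -1·1 + 0·1 + 4·-2.
Output[0,1]: The receptive field on the zero-padded input at this output position is [0 0 0 / -1 5 7 / 4 5 0]. Elementwise product with the kernel and sum: 0·1 + 0·2 + 0·2 + 7·1 + 4·1 + 0·-2.

-9 11 1 -16
-3 23 20 23
-18 19 -28 -1
31 12 17 2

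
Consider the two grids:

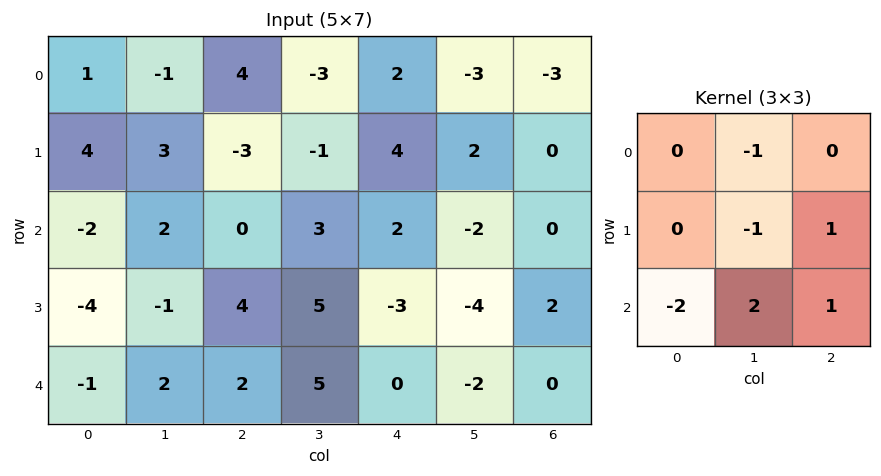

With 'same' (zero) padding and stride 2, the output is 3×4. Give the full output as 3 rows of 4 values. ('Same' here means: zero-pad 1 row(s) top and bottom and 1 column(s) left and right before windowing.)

Output[0,0]: The receptive field on the zero-padded input at this output position is [0 0 0 / 0 1 -1 / 0 4 3]. Elementwise product with the kernel and sum: 0·-1 + 1·-1 + -1·1 + 0·-2 + 4·2 + 3·1.
Output[0,1]: The receptive field on the zero-padded input at this output position is [0 0 0 / -1 4 -3 / 3 -3 -1]. Elementwise product with the kernel and sum: 0·-1 + 4·-1 + -3·1 + 3·-2 + -3·2 + -1·1.

9 -20 7 -1
-9 21 -28 12
7 -1 1 -2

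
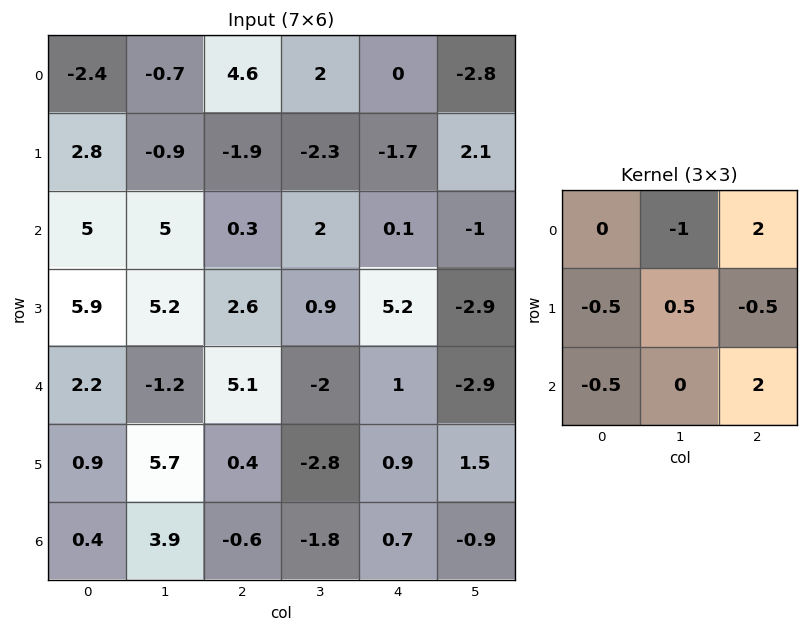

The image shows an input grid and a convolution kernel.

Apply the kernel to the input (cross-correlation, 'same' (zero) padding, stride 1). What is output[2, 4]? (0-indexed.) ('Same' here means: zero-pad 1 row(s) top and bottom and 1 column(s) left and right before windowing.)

The receptive field on the zero-padded input at this output position is [-2.3 -1.7 2.1 / 2 0.1 -1 / 0.9 5.2 -2.9]. Elementwise product with the kernel and sum: -1.7·-1 + 2.1·2 + 2·-0.5 + 0.1·0.5 + -1·-0.5 + 0.9·-0.5 + -2.9·2.

-0.8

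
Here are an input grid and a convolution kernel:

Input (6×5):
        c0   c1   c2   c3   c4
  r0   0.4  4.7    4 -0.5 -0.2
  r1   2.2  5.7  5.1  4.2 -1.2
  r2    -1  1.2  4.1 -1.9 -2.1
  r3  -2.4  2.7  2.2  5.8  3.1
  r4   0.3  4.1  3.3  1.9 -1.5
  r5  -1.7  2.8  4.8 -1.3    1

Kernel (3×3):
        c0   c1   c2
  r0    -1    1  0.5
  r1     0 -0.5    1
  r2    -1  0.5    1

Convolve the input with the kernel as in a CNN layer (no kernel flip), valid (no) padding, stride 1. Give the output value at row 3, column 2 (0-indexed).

The receptive field on the input at this output position is [2.2 5.8 3.1 / 3.3 1.9 -1.5 / 4.8 -1.3 1]. Elementwise product with the kernel and sum: 2.2·-1 + 5.8·1 + 3.1·0.5 + 1.9·-0.5 + -1.5·1 + 4.8·-1 + -1.3·0.5 + 1·1.

-1.75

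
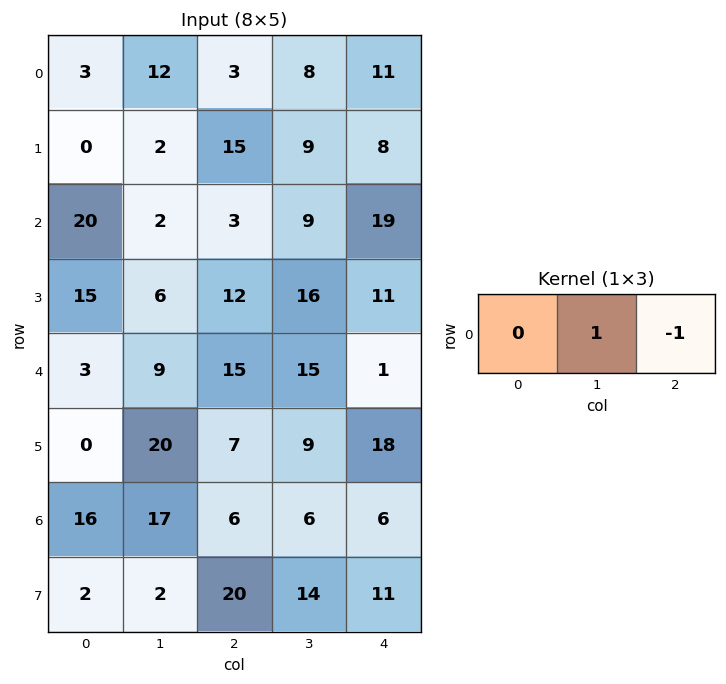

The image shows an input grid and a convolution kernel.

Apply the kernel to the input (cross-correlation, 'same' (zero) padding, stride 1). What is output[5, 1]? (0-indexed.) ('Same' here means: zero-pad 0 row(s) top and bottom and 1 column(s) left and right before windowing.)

13

The receptive field on the zero-padded input at this output position is [0 20 7]. Elementwise product with the kernel and sum: 20·1 + 7·-1.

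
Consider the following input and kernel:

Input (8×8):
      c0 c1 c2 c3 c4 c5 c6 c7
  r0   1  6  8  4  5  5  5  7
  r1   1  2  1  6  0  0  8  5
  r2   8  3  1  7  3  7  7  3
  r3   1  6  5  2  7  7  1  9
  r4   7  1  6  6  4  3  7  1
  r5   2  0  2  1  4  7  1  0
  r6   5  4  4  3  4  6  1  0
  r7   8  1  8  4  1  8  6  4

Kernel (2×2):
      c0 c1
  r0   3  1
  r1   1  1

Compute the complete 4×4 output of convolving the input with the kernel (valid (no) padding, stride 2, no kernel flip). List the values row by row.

Output[0,0]: The receptive field on the input at this output position is [1 6 / 1 2]. Elementwise product with the kernel and sum: 1·3 + 6·1 + 1·1 + 2·1.

12 35 20 35
34 17 30 34
24 27 26 23
28 27 27 13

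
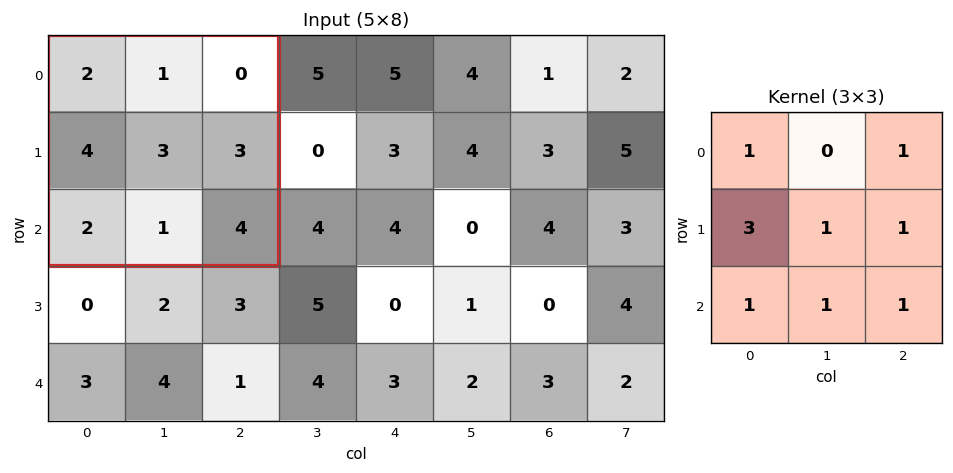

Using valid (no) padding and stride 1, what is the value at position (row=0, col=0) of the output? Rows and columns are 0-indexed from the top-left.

The receptive field on the input at this output position is [2 1 0 / 4 3 3 / 2 1 4]. Elementwise product with the kernel and sum: 2·1 + 0·1 + 4·3 + 3·1 + 3·1 + 2·1 + 1·1 + 4·1.

27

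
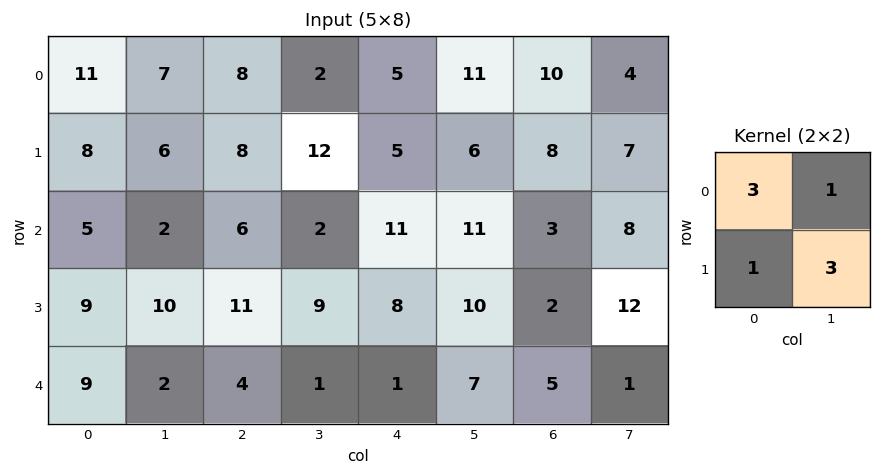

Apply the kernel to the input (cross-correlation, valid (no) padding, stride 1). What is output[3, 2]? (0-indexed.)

The receptive field on the input at this output position is [11 9 / 4 1]. Elementwise product with the kernel and sum: 11·3 + 9·1 + 4·1 + 1·3.

49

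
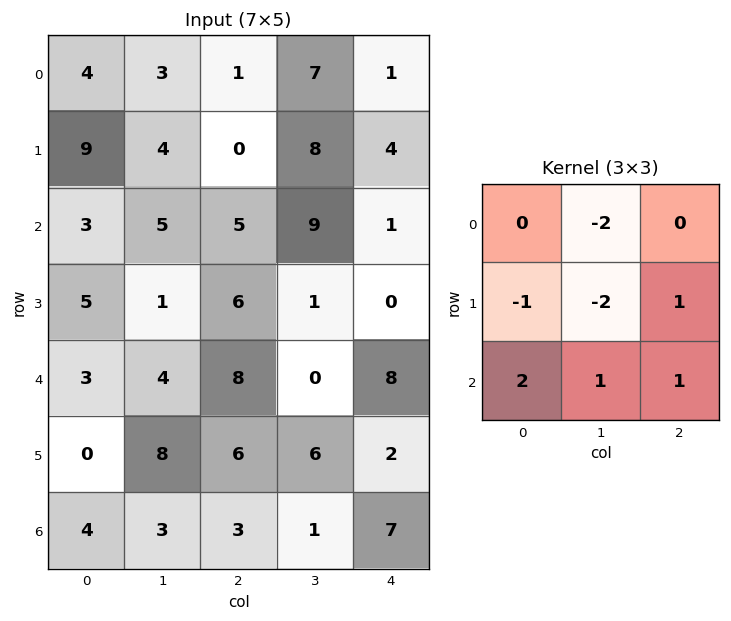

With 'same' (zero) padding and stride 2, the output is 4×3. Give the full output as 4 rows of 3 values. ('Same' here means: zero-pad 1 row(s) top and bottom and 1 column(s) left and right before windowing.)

8 18 11
-13 3 -17
-4 -4 -2
-5 -20 -19

Output[0,0]: The receptive field on the zero-padded input at this output position is [0 0 0 / 0 4 3 / 0 9 4]. Elementwise product with the kernel and sum: 0·-2 + 0·-1 + 4·-2 + 3·1 + 0·2 + 9·1 + 4·1.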